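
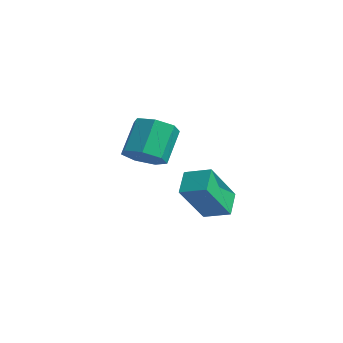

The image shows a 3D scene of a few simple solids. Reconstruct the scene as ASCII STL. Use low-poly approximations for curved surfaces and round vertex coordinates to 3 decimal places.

solid 
facet normal 0.314 -0.531 -0.787
outer loop
vertex -1.012 -1.735 -1.969
vertex -1.551 -1.344 -2.448
vertex -0.776 -1.139 -2.277
endloop
endfacet
facet normal 0.889 -0.125 0.440
outer loop
vertex -1.012 -1.735 -1.969
vertex -0.776 -1.139 -2.277
vertex -1.49 -0.926 -0.773
endloop
endfacet
facet normal 0.889 -0.126 0.440
outer loop
vertex -1.49 -0.926 -0.773
vertex -0.776 -1.139 -2.277
vertex -1.253 -0.33 -1.082
endloop
endfacet
facet normal -0.314 0.532 0.786
outer loop
vertex -1.49 -0.926 -0.773
vertex -1.253 -0.33 -1.082
vertex -2.029 -0.536 -1.252
endloop
endfacet
facet normal 0.314 -0.531 -0.787
outer loop
vertex -0.776 -1.139 -2.277
vertex -1.551 -1.344 -2.448
vertex -1.124 -0.697 -2.714
endloop
endfacet
facet normal 0.814 0.577 -0.065
outer loop
vertex -0.776 -1.139 -2.277
vertex -1.124 -0.697 -2.714
vertex -1.253 -0.33 -1.082
endloop
endfacet
facet normal 0.814 0.577 -0.065
outer loop
vertex -1.253 -0.33 -1.082
vertex -1.124 -0.697 -2.714
vertex -1.601 0.111 -1.519
endloop
endfacet
facet normal -0.314 0.532 0.787
outer loop
vertex -1.253 -0.33 -1.082
vertex -1.601 0.111 -1.519
vertex -2.029 -0.536 -1.252
endloop
endfacet
facet normal 0.315 -0.531 -0.786
outer loop
vertex -1.124 -0.697 -2.714
vertex -1.551 -1.344 -2.448
vertex -1.793 -0.743 -2.951
endloop
endfacet
facet normal 0.126 0.844 -0.521
outer loop
vertex -1.124 -0.697 -2.714
vertex -1.793 -0.743 -2.951
vertex -1.601 0.111 -1.519
endloop
endfacet
facet normal 0.126 0.845 -0.521
outer loop
vertex -1.601 0.111 -1.519
vertex -1.793 -0.743 -2.951
vertex -2.27 0.065 -1.755
endloop
endfacet
facet normal -0.314 0.532 0.786
outer loop
vertex -1.601 0.111 -1.519
vertex -2.27 0.065 -1.755
vertex -2.029 -0.536 -1.252
endloop
endfacet
facet normal 0.314 -0.532 -0.787
outer loop
vertex -1.793 -0.743 -2.951
vertex -1.551 -1.344 -2.448
vertex -2.281 -1.242 -2.808
endloop
endfacet
facet normal -0.658 0.476 -0.584
outer loop
vertex -1.793 -0.743 -2.951
vertex -2.281 -1.242 -2.808
vertex -2.27 0.065 -1.755
endloop
endfacet
facet normal -0.656 0.477 -0.585
outer loop
vertex -2.27 0.065 -1.755
vertex -2.281 -1.242 -2.808
vertex -2.758 -0.433 -1.613
endloop
endfacet
facet normal -0.314 0.532 0.786
outer loop
vertex -2.27 0.065 -1.755
vertex -2.758 -0.433 -1.613
vertex -2.029 -0.536 -1.252
endloop
endfacet
facet normal 0.313 -0.532 -0.786
outer loop
vertex -2.281 -1.242 -2.808
vertex -1.551 -1.344 -2.448
vertex -2.219 -1.817 -2.394
endloop
endfacet
facet normal -0.945 -0.251 -0.207
outer loop
vertex -2.281 -1.242 -2.808
vertex -2.219 -1.817 -2.394
vertex -2.758 -0.433 -1.613
endloop
endfacet
facet normal -0.945 -0.251 -0.208
outer loop
vertex -2.758 -0.433 -1.613
vertex -2.219 -1.817 -2.394
vertex -2.696 -1.009 -1.199
endloop
endfacet
facet normal -0.314 0.531 0.787
outer loop
vertex -2.758 -0.433 -1.613
vertex -2.696 -1.009 -1.199
vertex -2.029 -0.536 -1.252
endloop
endfacet
facet normal 0.313 -0.532 -0.787
outer loop
vertex -2.219 -1.817 -2.394
vertex -1.551 -1.344 -2.448
vertex -1.655 -2.037 -2.021
endloop
endfacet
facet normal -0.522 -0.789 0.325
outer loop
vertex -2.219 -1.817 -2.394
vertex -1.655 -2.037 -2.021
vertex -2.696 -1.009 -1.199
endloop
endfacet
facet normal -0.522 -0.789 0.325
outer loop
vertex -2.696 -1.009 -1.199
vertex -1.655 -2.037 -2.021
vertex -2.132 -1.228 -0.825
endloop
endfacet
facet normal -0.315 0.532 0.786
outer loop
vertex -2.696 -1.009 -1.199
vertex -2.132 -1.228 -0.825
vertex -2.029 -0.536 -1.252
endloop
endfacet
facet normal 0.313 -0.532 -0.787
outer loop
vertex -1.655 -2.037 -2.021
vertex -1.551 -1.344 -2.448
vertex -1.012 -1.735 -1.969
endloop
endfacet
facet normal 0.295 -0.733 0.613
outer loop
vertex -1.655 -2.037 -2.021
vertex -1.012 -1.735 -1.969
vertex -2.132 -1.228 -0.825
endloop
endfacet
facet normal 0.295 -0.733 0.613
outer loop
vertex -2.132 -1.228 -0.825
vertex -1.012 -1.735 -1.969
vertex -1.49 -0.926 -0.773
endloop
endfacet
facet normal -0.314 0.532 0.786
outer loop
vertex -2.132 -1.228 -0.825
vertex -1.49 -0.926 -0.773
vertex -2.029 -0.536 -1.252
endloop
endfacet
facet normal -0.800 -0.538 -0.265
outer loop
vertex 1.35 -1.65 -2.174
vertex 1.056 -0.519 -3.582
vertex 1.928 -2.223 -2.755
endloop
endfacet
facet normal 0.161 -0.618 0.770
outer loop
vertex 2.704 -1.701 -2.498
vertex 1.35 -1.65 -2.174
vertex 1.928 -2.223 -2.755
endloop
endfacet
facet normal -0.800 -0.538 -0.266
outer loop
vertex 1.928 -2.223 -2.755
vertex 1.056 -0.519 -3.582
vertex 1.634 -1.091 -4.163
endloop
endfacet
facet normal 0.578 -0.573 -0.581
outer loop
vertex 1.634 -1.091 -4.163
vertex 2.704 -1.701 -2.498
vertex 1.928 -2.223 -2.755
endloop
endfacet
facet normal -0.578 0.573 0.581
outer loop
vertex 1.35 -1.65 -2.174
vertex 1.832 0.003 -3.325
vertex 1.056 -0.519 -3.582
endloop
endfacet
facet normal 0.161 -0.619 0.769
outer loop
vertex 2.126 -1.129 -1.917
vertex 1.35 -1.65 -2.174
vertex 2.704 -1.701 -2.498
endloop
endfacet
facet normal -0.577 0.573 0.581
outer loop
vertex 2.126 -1.129 -1.917
vertex 1.832 0.003 -3.325
vertex 1.35 -1.65 -2.174
endloop
endfacet
facet normal -0.161 0.618 -0.769
outer loop
vertex 1.056 -0.519 -3.582
vertex 1.832 0.003 -3.325
vertex 1.634 -1.091 -4.163
endloop
endfacet
facet normal 0.577 -0.573 -0.581
outer loop
vertex 2.41 -0.57 -3.906
vertex 2.704 -1.701 -2.498
vertex 1.634 -1.091 -4.163
endloop
endfacet
facet normal -0.160 0.618 -0.769
outer loop
vertex 1.634 -1.091 -4.163
vertex 1.832 0.003 -3.325
vertex 2.41 -0.57 -3.906
endloop
endfacet
facet normal 0.800 0.538 0.266
outer loop
vertex 2.41 -0.57 -3.906
vertex 2.126 -1.129 -1.917
vertex 2.704 -1.701 -2.498
endloop
endfacet
facet normal 0.800 0.538 0.265
outer loop
vertex 1.832 0.003 -3.325
vertex 2.126 -1.129 -1.917
vertex 2.41 -0.57 -3.906
endloop
endfacet

endsolid


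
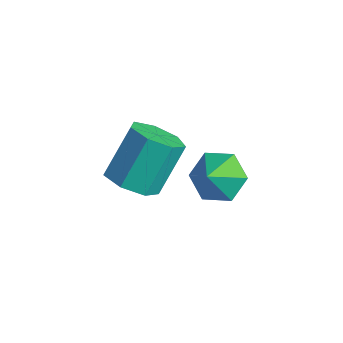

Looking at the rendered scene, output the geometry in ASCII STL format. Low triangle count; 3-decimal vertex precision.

solid 
facet normal 0.091 -0.600 -0.795
outer loop
vertex 4.517 0.205 0.25
vertex 3.744 -0.328 0.563
vertex 3.748 0.463 -0.033
endloop
endfacet
facet normal 0.436 0.742 -0.509
outer loop
vertex 4.517 0.205 0.25
vertex 3.748 0.463 -0.033
vertex 4.33 1.422 1.865
endloop
endfacet
facet normal 0.435 0.743 -0.509
outer loop
vertex 4.33 1.422 1.865
vertex 3.748 0.463 -0.033
vertex 3.56 1.679 1.582
endloop
endfacet
facet normal -0.092 0.599 0.795
outer loop
vertex 4.33 1.422 1.865
vertex 3.56 1.679 1.582
vertex 3.556 0.888 2.177
endloop
endfacet
facet normal 0.091 -0.600 -0.795
outer loop
vertex 3.748 0.463 -0.033
vertex 3.744 -0.328 0.563
vertex 2.975 0.125 0.133
endloop
endfacet
facet normal -0.428 0.697 -0.575
outer loop
vertex 3.748 0.463 -0.033
vertex 2.975 0.125 0.133
vertex 3.56 1.679 1.582
endloop
endfacet
facet normal -0.428 0.697 -0.575
outer loop
vertex 3.56 1.679 1.582
vertex 2.975 0.125 0.133
vertex 2.788 1.341 1.747
endloop
endfacet
facet normal -0.092 0.599 0.796
outer loop
vertex 3.56 1.679 1.582
vertex 2.788 1.341 1.747
vertex 3.556 0.888 2.177
endloop
endfacet
facet normal 0.092 -0.598 -0.796
outer loop
vertex 2.975 0.125 0.133
vertex 3.744 -0.328 0.563
vertex 2.782 -0.555 0.622
endloop
endfacet
facet normal -0.970 0.126 -0.207
outer loop
vertex 2.975 0.125 0.133
vertex 2.782 -0.555 0.622
vertex 2.788 1.341 1.747
endloop
endfacet
facet normal -0.970 0.127 -0.209
outer loop
vertex 2.788 1.341 1.747
vertex 2.782 -0.555 0.622
vertex 2.594 0.662 2.236
endloop
endfacet
facet normal -0.092 0.599 0.795
outer loop
vertex 2.788 1.341 1.747
vertex 2.594 0.662 2.236
vertex 3.556 0.888 2.177
endloop
endfacet
facet normal 0.093 -0.600 -0.795
outer loop
vertex 2.782 -0.555 0.622
vertex 3.744 -0.328 0.563
vertex 3.312 -1.063 1.067
endloop
endfacet
facet normal -0.781 -0.539 0.315
outer loop
vertex 2.782 -0.555 0.622
vertex 3.312 -1.063 1.067
vertex 2.594 0.662 2.236
endloop
endfacet
facet normal -0.781 -0.539 0.316
outer loop
vertex 2.594 0.662 2.236
vertex 3.312 -1.063 1.067
vertex 3.125 0.153 2.681
endloop
endfacet
facet normal -0.092 0.599 0.795
outer loop
vertex 2.594 0.662 2.236
vertex 3.125 0.153 2.681
vertex 3.556 0.888 2.177
endloop
endfacet
facet normal 0.092 -0.599 -0.795
outer loop
vertex 3.312 -1.063 1.067
vertex 3.744 -0.328 0.563
vertex 4.168 -1.018 1.132
endloop
endfacet
facet normal -0.004 -0.799 0.601
outer loop
vertex 3.312 -1.063 1.067
vertex 4.168 -1.018 1.132
vertex 3.125 0.153 2.681
endloop
endfacet
facet normal -0.004 -0.799 0.601
outer loop
vertex 3.125 0.153 2.681
vertex 4.168 -1.018 1.132
vertex 3.981 0.198 2.746
endloop
endfacet
facet normal -0.092 0.599 0.795
outer loop
vertex 3.125 0.153 2.681
vertex 3.981 0.198 2.746
vertex 3.556 0.888 2.177
endloop
endfacet
facet normal 0.092 -0.599 -0.795
outer loop
vertex 4.168 -1.018 1.132
vertex 3.744 -0.328 0.563
vertex 4.704 -0.454 0.769
endloop
endfacet
facet normal 0.776 -0.458 0.435
outer loop
vertex 4.168 -1.018 1.132
vertex 4.704 -0.454 0.769
vertex 3.981 0.198 2.746
endloop
endfacet
facet normal 0.776 -0.457 0.435
outer loop
vertex 3.981 0.198 2.746
vertex 4.704 -0.454 0.769
vertex 4.517 0.763 2.383
endloop
endfacet
facet normal -0.093 0.599 0.795
outer loop
vertex 3.981 0.198 2.746
vertex 4.517 0.763 2.383
vertex 3.556 0.888 2.177
endloop
endfacet
facet normal 0.092 -0.600 -0.795
outer loop
vertex 4.704 -0.454 0.769
vertex 3.744 -0.328 0.563
vertex 4.517 0.205 0.25
endloop
endfacet
facet normal 0.972 0.229 -0.060
outer loop
vertex 4.704 -0.454 0.769
vertex 4.517 0.205 0.25
vertex 4.517 0.763 2.383
endloop
endfacet
facet normal 0.972 0.229 -0.060
outer loop
vertex 4.517 0.763 2.383
vertex 4.517 0.205 0.25
vertex 4.33 1.422 1.865
endloop
endfacet
facet normal -0.093 0.599 0.795
outer loop
vertex 4.517 0.763 2.383
vertex 4.33 1.422 1.865
vertex 3.556 0.888 2.177
endloop
endfacet
facet normal -0.288 0.663 -0.691
outer loop
vertex 4.227 4.102 -1.707
vertex 3.401 3.498 -1.943
vertex 3.317 4.235 -1.2
endloop
endfacet
facet normal 0.498 0.149 0.854
outer loop
vertex 4.227 4.102 -1.707
vertex 3.317 4.235 -1.2
vertex 3.719 2.762 -1.177
endloop
endfacet
facet normal -0.287 0.664 -0.691
outer loop
vertex 3.317 4.235 -1.2
vertex 3.401 3.498 -1.943
vertex 2.491 3.632 -1.436
endloop
endfacet
facet normal -0.240 -0.050 0.969
outer loop
vertex 3.317 4.235 -1.2
vertex 2.491 3.632 -1.436
vertex 3.719 2.762 -1.177
endloop
endfacet
facet normal -0.287 0.664 -0.690
outer loop
vertex 2.491 3.632 -1.436
vertex 3.401 3.498 -1.943
vertex 2.574 2.895 -2.18
endloop
endfacet
facet normal -0.556 -0.621 0.553
outer loop
vertex 2.491 3.632 -1.436
vertex 2.574 2.895 -2.18
vertex 3.719 2.762 -1.177
endloop
endfacet
facet normal -0.286 0.664 -0.691
outer loop
vertex 2.574 2.895 -2.18
vertex 3.401 3.498 -1.943
vertex 3.484 2.761 -2.686
endloop
endfacet
facet normal -0.134 -0.991 0.022
outer loop
vertex 2.574 2.895 -2.18
vertex 3.484 2.761 -2.686
vertex 3.719 2.762 -1.177
endloop
endfacet
facet normal -0.288 0.664 -0.690
outer loop
vertex 3.484 2.761 -2.686
vertex 3.401 3.498 -1.943
vertex 4.31 3.365 -2.45
endloop
endfacet
facet normal 0.605 -0.791 -0.094
outer loop
vertex 3.484 2.761 -2.686
vertex 4.31 3.365 -2.45
vertex 3.719 2.762 -1.177
endloop
endfacet
facet normal -0.288 0.664 -0.690
outer loop
vertex 4.31 3.365 -2.45
vertex 3.401 3.498 -1.943
vertex 4.227 4.102 -1.707
endloop
endfacet
facet normal 0.920 -0.221 0.322
outer loop
vertex 4.31 3.365 -2.45
vertex 4.227 4.102 -1.707
vertex 3.719 2.762 -1.177
endloop
endfacet

endsolid


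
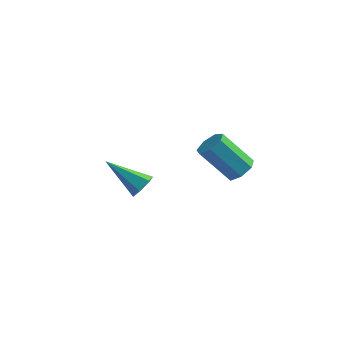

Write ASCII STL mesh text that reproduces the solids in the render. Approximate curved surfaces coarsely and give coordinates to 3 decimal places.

solid 
facet normal 0.829 -0.080 -0.554
outer loop
vertex -1.503 3.894 -3.298
vertex -1.792 3.395 -3.658
vertex -1.862 4.041 -3.856
endloop
endfacet
facet normal -0.043 0.959 0.280
outer loop
vertex -1.503 3.894 -3.298
vertex -1.862 4.041 -3.856
vertex -3.548 3.565 -2.482
endloop
endfacet
facet normal 0.829 -0.080 -0.554
outer loop
vertex -1.862 4.041 -3.856
vertex -1.792 3.395 -3.658
vertex -2.151 3.542 -4.216
endloop
endfacet
facet normal -0.573 0.671 -0.470
outer loop
vertex -1.862 4.041 -3.856
vertex -2.151 3.542 -4.216
vertex -3.548 3.565 -2.482
endloop
endfacet
facet normal 0.828 -0.081 -0.554
outer loop
vertex -2.151 3.542 -4.216
vertex -1.792 3.395 -3.658
vertex -2.081 2.895 -4.017
endloop
endfacet
facet normal -0.752 -0.267 -0.603
outer loop
vertex -2.151 3.542 -4.216
vertex -2.081 2.895 -4.017
vertex -3.548 3.565 -2.482
endloop
endfacet
facet normal 0.828 -0.081 -0.554
outer loop
vertex -2.081 2.895 -4.017
vertex -1.792 3.395 -3.658
vertex -1.722 2.748 -3.459
endloop
endfacet
facet normal -0.401 -0.916 0.017
outer loop
vertex -2.081 2.895 -4.017
vertex -1.722 2.748 -3.459
vertex -3.548 3.565 -2.482
endloop
endfacet
facet normal 0.829 -0.081 -0.554
outer loop
vertex -1.722 2.748 -3.459
vertex -1.792 3.395 -3.658
vertex -1.433 3.248 -3.099
endloop
endfacet
facet normal 0.130 -0.628 0.768
outer loop
vertex -1.722 2.748 -3.459
vertex -1.433 3.248 -3.099
vertex -3.548 3.565 -2.482
endloop
endfacet
facet normal 0.829 -0.081 -0.554
outer loop
vertex -1.433 3.248 -3.099
vertex -1.792 3.395 -3.658
vertex -1.503 3.894 -3.298
endloop
endfacet
facet normal 0.309 0.310 0.899
outer loop
vertex -1.433 3.248 -3.099
vertex -1.503 3.894 -3.298
vertex -3.548 3.565 -2.482
endloop
endfacet
facet normal 0.659 0.064 -0.749
outer loop
vertex 3.45 2.067 0.123
vertex 3.009 1.683 -0.298
vertex 3.038 2.398 -0.211
endloop
endfacet
facet normal 0.362 0.846 0.391
outer loop
vertex 3.45 2.067 0.123
vertex 3.038 2.398 -0.211
vertex 2.151 1.941 1.599
endloop
endfacet
facet normal 0.361 0.847 0.391
outer loop
vertex 2.151 1.941 1.599
vertex 3.038 2.398 -0.211
vertex 1.739 2.271 1.264
endloop
endfacet
facet normal -0.660 -0.064 0.748
outer loop
vertex 2.151 1.941 1.599
vertex 1.739 2.271 1.264
vertex 1.711 1.557 1.178
endloop
endfacet
facet normal 0.660 0.064 -0.748
outer loop
vertex 3.038 2.398 -0.211
vertex 3.009 1.683 -0.298
vertex 2.605 2.19 -0.611
endloop
endfacet
facet normal -0.290 0.941 -0.175
outer loop
vertex 3.038 2.398 -0.211
vertex 2.605 2.19 -0.611
vertex 1.739 2.271 1.264
endloop
endfacet
facet normal -0.291 0.941 -0.175
outer loop
vertex 1.739 2.271 1.264
vertex 2.605 2.19 -0.611
vertex 1.306 2.063 0.865
endloop
endfacet
facet normal -0.659 -0.064 0.749
outer loop
vertex 1.739 2.271 1.264
vertex 1.306 2.063 0.865
vertex 1.711 1.557 1.178
endloop
endfacet
facet normal 0.659 0.063 -0.749
outer loop
vertex 2.605 2.19 -0.611
vertex 3.009 1.683 -0.298
vertex 2.476 1.601 -0.774
endloop
endfacet
facet normal -0.723 0.327 -0.608
outer loop
vertex 2.605 2.19 -0.611
vertex 2.476 1.601 -0.774
vertex 1.306 2.063 0.865
endloop
endfacet
facet normal -0.723 0.328 -0.608
outer loop
vertex 1.306 2.063 0.865
vertex 2.476 1.601 -0.774
vertex 1.177 1.474 0.701
endloop
endfacet
facet normal -0.659 -0.064 0.749
outer loop
vertex 1.306 2.063 0.865
vertex 1.177 1.474 0.701
vertex 1.711 1.557 1.178
endloop
endfacet
facet normal 0.659 0.064 -0.749
outer loop
vertex 2.476 1.601 -0.774
vertex 3.009 1.683 -0.298
vertex 2.749 1.074 -0.579
endloop
endfacet
facet normal -0.612 -0.533 -0.585
outer loop
vertex 2.476 1.601 -0.774
vertex 2.749 1.074 -0.579
vertex 1.177 1.474 0.701
endloop
endfacet
facet normal -0.612 -0.533 -0.585
outer loop
vertex 1.177 1.474 0.701
vertex 2.749 1.074 -0.579
vertex 1.45 0.947 0.896
endloop
endfacet
facet normal -0.659 -0.064 0.749
outer loop
vertex 1.177 1.474 0.701
vertex 1.45 0.947 0.896
vertex 1.711 1.557 1.178
endloop
endfacet
facet normal 0.659 0.064 -0.749
outer loop
vertex 2.749 1.074 -0.579
vertex 3.009 1.683 -0.298
vertex 3.218 1.006 -0.172
endloop
endfacet
facet normal -0.040 -0.992 -0.120
outer loop
vertex 2.749 1.074 -0.579
vertex 3.218 1.006 -0.172
vertex 1.45 0.947 0.896
endloop
endfacet
facet normal -0.040 -0.992 -0.120
outer loop
vertex 1.45 0.947 0.896
vertex 3.218 1.006 -0.172
vertex 1.919 0.879 1.303
endloop
endfacet
facet normal -0.659 -0.064 0.749
outer loop
vertex 1.45 0.947 0.896
vertex 1.919 0.879 1.303
vertex 1.711 1.557 1.178
endloop
endfacet
facet normal 0.659 0.064 -0.749
outer loop
vertex 3.218 1.006 -0.172
vertex 3.009 1.683 -0.298
vertex 3.53 1.448 0.14
endloop
endfacet
facet normal 0.562 -0.704 0.435
outer loop
vertex 3.218 1.006 -0.172
vertex 3.53 1.448 0.14
vertex 1.919 0.879 1.303
endloop
endfacet
facet normal 0.562 -0.704 0.434
outer loop
vertex 1.919 0.879 1.303
vertex 3.53 1.448 0.14
vertex 2.231 1.321 1.616
endloop
endfacet
facet normal -0.660 -0.064 0.749
outer loop
vertex 1.919 0.879 1.303
vertex 2.231 1.321 1.616
vertex 1.711 1.557 1.178
endloop
endfacet
facet normal 0.659 0.065 -0.749
outer loop
vertex 3.53 1.448 0.14
vertex 3.009 1.683 -0.298
vertex 3.45 2.067 0.123
endloop
endfacet
facet normal 0.741 0.114 0.662
outer loop
vertex 3.53 1.448 0.14
vertex 3.45 2.067 0.123
vertex 2.231 1.321 1.616
endloop
endfacet
facet normal 0.741 0.114 0.662
outer loop
vertex 2.231 1.321 1.616
vertex 3.45 2.067 0.123
vertex 2.151 1.941 1.599
endloop
endfacet
facet normal -0.660 -0.065 0.749
outer loop
vertex 2.231 1.321 1.616
vertex 2.151 1.941 1.599
vertex 1.711 1.557 1.178
endloop
endfacet

endsolid


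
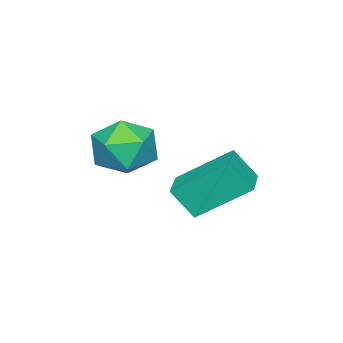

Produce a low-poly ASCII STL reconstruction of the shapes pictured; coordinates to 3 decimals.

solid 
facet normal -0.909 -0.413 -0.050
outer loop
vertex -4.157 -0.569 -1.145
vertex -4.414 0.119 -2.157
vertex -3.391 -2.107 -2.387
endloop
endfacet
facet normal 0.205 -0.551 0.809
outer loop
vertex -2.226 -1.579 -2.323
vertex -4.157 -0.569 -1.145
vertex -3.391 -2.107 -2.387
endloop
endfacet
facet normal -0.909 -0.413 -0.051
outer loop
vertex -3.391 -2.107 -2.387
vertex -4.414 0.119 -2.157
vertex -3.647 -1.419 -3.399
endloop
endfacet
facet normal 0.361 -0.726 -0.585
outer loop
vertex -3.647 -1.419 -3.399
vertex -2.226 -1.579 -2.323
vertex -3.391 -2.107 -2.387
endloop
endfacet
facet normal -0.361 0.726 0.585
outer loop
vertex -4.157 -0.569 -1.145
vertex -3.249 0.647 -2.093
vertex -4.414 0.119 -2.157
endloop
endfacet
facet normal 0.205 -0.551 0.809
outer loop
vertex -2.993 -0.041 -1.081
vertex -4.157 -0.569 -1.145
vertex -2.226 -1.579 -2.323
endloop
endfacet
facet normal -0.361 0.726 0.585
outer loop
vertex -2.993 -0.041 -1.081
vertex -3.249 0.647 -2.093
vertex -4.157 -0.569 -1.145
endloop
endfacet
facet normal -0.205 0.551 -0.809
outer loop
vertex -4.414 0.119 -2.157
vertex -3.249 0.647 -2.093
vertex -3.647 -1.419 -3.399
endloop
endfacet
facet normal 0.361 -0.726 -0.585
outer loop
vertex -2.483 -0.891 -3.335
vertex -2.226 -1.579 -2.323
vertex -3.647 -1.419 -3.399
endloop
endfacet
facet normal -0.205 0.551 -0.809
outer loop
vertex -3.647 -1.419 -3.399
vertex -3.249 0.647 -2.093
vertex -2.483 -0.891 -3.335
endloop
endfacet
facet normal 0.909 0.413 0.050
outer loop
vertex -2.483 -0.891 -3.335
vertex -2.993 -0.041 -1.081
vertex -2.226 -1.579 -2.323
endloop
endfacet
facet normal 0.910 0.412 0.050
outer loop
vertex -3.249 0.647 -2.093
vertex -2.993 -0.041 -1.081
vertex -2.483 -0.891 -3.335
endloop
endfacet
facet normal -0.171 0.509 0.844
outer loop
vertex -2.174 -2.432 -0.477
vertex -3.26 -2.798 -0.476
vertex -2.45 -3.409 0.056
endloop
endfacet
facet normal 0.510 0.296 0.808
outer loop
vertex -2.174 -2.432 -0.477
vertex -2.45 -3.409 0.056
vertex -1.492 -3.349 -0.571
endloop
endfacet
facet normal 0.794 0.569 0.213
outer loop
vertex -2.174 -2.432 -0.477
vertex -1.492 -3.349 -0.571
vertex -1.71 -2.7 -1.49
endloop
endfacet
facet normal 0.289 0.950 -0.119
outer loop
vertex -2.174 -2.432 -0.477
vertex -1.71 -2.7 -1.49
vertex -2.803 -2.36 -1.432
endloop
endfacet
facet normal -0.307 0.912 0.271
outer loop
vertex -2.174 -2.432 -0.477
vertex -2.803 -2.36 -1.432
vertex -3.26 -2.798 -0.476
endloop
endfacet
facet normal 0.516 -0.415 0.749
outer loop
vertex -1.492 -3.349 -0.571
vertex -2.45 -3.409 0.056
vertex -2.157 -4.28 -0.628
endloop
endfacet
facet normal -0.585 -0.072 0.808
outer loop
vertex -2.45 -3.409 0.056
vertex -3.26 -2.798 -0.476
vertex -3.25 -3.94 -0.57
endloop
endfacet
facet normal -0.805 0.582 -0.118
outer loop
vertex -3.26 -2.798 -0.476
vertex -2.803 -2.36 -1.432
vertex -3.468 -3.291 -1.489
endloop
endfacet
facet normal 0.160 0.642 -0.749
outer loop
vertex -2.803 -2.36 -1.432
vertex -1.71 -2.7 -1.49
vertex -2.51 -3.231 -2.116
endloop
endfacet
facet normal 0.977 0.026 -0.213
outer loop
vertex -1.71 -2.7 -1.49
vertex -1.492 -3.349 -0.571
vertex -1.7 -3.842 -1.584
endloop
endfacet
facet normal -0.289 -0.950 0.119
outer loop
vertex -2.786 -4.208 -1.583
vertex -2.157 -4.28 -0.628
vertex -3.25 -3.94 -0.57
endloop
endfacet
facet normal -0.794 -0.569 -0.213
outer loop
vertex -2.786 -4.208 -1.583
vertex -3.25 -3.94 -0.57
vertex -3.468 -3.291 -1.489
endloop
endfacet
facet normal -0.510 -0.296 -0.808
outer loop
vertex -2.786 -4.208 -1.583
vertex -3.468 -3.291 -1.489
vertex -2.51 -3.231 -2.116
endloop
endfacet
facet normal 0.171 -0.509 -0.844
outer loop
vertex -2.786 -4.208 -1.583
vertex -2.51 -3.231 -2.116
vertex -1.7 -3.842 -1.584
endloop
endfacet
facet normal 0.307 -0.912 -0.271
outer loop
vertex -2.786 -4.208 -1.583
vertex -1.7 -3.842 -1.584
vertex -2.157 -4.28 -0.628
endloop
endfacet
facet normal -0.160 -0.642 0.749
outer loop
vertex -3.25 -3.94 -0.57
vertex -2.157 -4.28 -0.628
vertex -2.45 -3.409 0.056
endloop
endfacet
facet normal -0.977 -0.026 0.213
outer loop
vertex -3.468 -3.291 -1.489
vertex -3.25 -3.94 -0.57
vertex -3.26 -2.798 -0.476
endloop
endfacet
facet normal -0.516 0.415 -0.749
outer loop
vertex -2.51 -3.231 -2.116
vertex -3.468 -3.291 -1.489
vertex -2.803 -2.36 -1.432
endloop
endfacet
facet normal 0.585 0.072 -0.808
outer loop
vertex -1.7 -3.842 -1.584
vertex -2.51 -3.231 -2.116
vertex -1.71 -2.7 -1.49
endloop
endfacet
facet normal 0.805 -0.582 0.118
outer loop
vertex -2.157 -4.28 -0.628
vertex -1.7 -3.842 -1.584
vertex -1.492 -3.349 -0.571
endloop
endfacet

endsolid


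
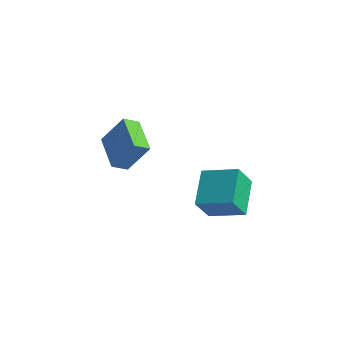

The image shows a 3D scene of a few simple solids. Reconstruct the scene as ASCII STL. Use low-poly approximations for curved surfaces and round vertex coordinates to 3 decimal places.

solid 
facet normal -0.437 0.685 0.583
outer loop
vertex 0.853 0.951 0.304
vertex 2.443 1.593 0.743
vertex 0.79 1.918 -0.88
endloop
endfacet
facet normal -0.899 -0.362 -0.248
outer loop
vertex 1.677 0.527 -2.063
vertex 0.853 0.951 0.304
vertex 0.79 1.918 -0.88
endloop
endfacet
facet normal -0.437 0.685 0.582
outer loop
vertex 0.79 1.918 -0.88
vertex 2.443 1.593 0.743
vertex 2.38 2.559 -0.441
endloop
endfacet
facet normal -0.041 0.632 -0.774
outer loop
vertex 2.38 2.559 -0.441
vertex 1.677 0.527 -2.063
vertex 0.79 1.918 -0.88
endloop
endfacet
facet normal 0.041 -0.632 0.774
outer loop
vertex 0.853 0.951 0.304
vertex 3.33 0.202 -0.44
vertex 2.443 1.593 0.743
endloop
endfacet
facet normal -0.898 -0.362 -0.248
outer loop
vertex 1.74 -0.439 -0.879
vertex 0.853 0.951 0.304
vertex 1.677 0.527 -2.063
endloop
endfacet
facet normal 0.041 -0.632 0.774
outer loop
vertex 1.74 -0.439 -0.879
vertex 3.33 0.202 -0.44
vertex 0.853 0.951 0.304
endloop
endfacet
facet normal 0.899 0.362 0.248
outer loop
vertex 2.443 1.593 0.743
vertex 3.33 0.202 -0.44
vertex 2.38 2.559 -0.441
endloop
endfacet
facet normal -0.042 0.632 -0.774
outer loop
vertex 3.267 1.169 -1.624
vertex 1.677 0.527 -2.063
vertex 2.38 2.559 -0.441
endloop
endfacet
facet normal 0.898 0.362 0.248
outer loop
vertex 2.38 2.559 -0.441
vertex 3.33 0.202 -0.44
vertex 3.267 1.169 -1.624
endloop
endfacet
facet normal 0.437 -0.685 -0.582
outer loop
vertex 3.267 1.169 -1.624
vertex 1.74 -0.439 -0.879
vertex 1.677 0.527 -2.063
endloop
endfacet
facet normal 0.437 -0.685 -0.583
outer loop
vertex 3.33 0.202 -0.44
vertex 1.74 -0.439 -0.879
vertex 3.267 1.169 -1.624
endloop
endfacet
facet normal -0.533 -0.233 -0.814
outer loop
vertex -2.458 -1.302 0.247
vertex -4.065 -0.334 1.022
vertex -2.195 -0.556 -0.139
endloop
endfacet
facet normal 0.792 -0.477 -0.382
outer loop
vertex -1.215 -0.126 1.358
vertex -2.458 -1.302 0.247
vertex -2.195 -0.556 -0.139
endloop
endfacet
facet normal -0.533 -0.233 -0.814
outer loop
vertex -2.195 -0.556 -0.139
vertex -4.065 -0.334 1.022
vertex -3.802 0.412 0.636
endloop
endfacet
facet normal 0.299 0.847 -0.439
outer loop
vertex -3.802 0.412 0.636
vertex -1.215 -0.126 1.358
vertex -2.195 -0.556 -0.139
endloop
endfacet
facet normal -0.299 -0.847 0.439
outer loop
vertex -2.458 -1.302 0.247
vertex -3.085 0.096 2.519
vertex -4.065 -0.334 1.022
endloop
endfacet
facet normal 0.792 -0.477 -0.382
outer loop
vertex -1.478 -0.872 1.744
vertex -2.458 -1.302 0.247
vertex -1.215 -0.126 1.358
endloop
endfacet
facet normal -0.299 -0.847 0.439
outer loop
vertex -1.478 -0.872 1.744
vertex -3.085 0.096 2.519
vertex -2.458 -1.302 0.247
endloop
endfacet
facet normal -0.792 0.477 0.382
outer loop
vertex -4.065 -0.334 1.022
vertex -3.085 0.096 2.519
vertex -3.802 0.412 0.636
endloop
endfacet
facet normal 0.299 0.847 -0.439
outer loop
vertex -2.822 0.842 2.133
vertex -1.215 -0.126 1.358
vertex -3.802 0.412 0.636
endloop
endfacet
facet normal -0.792 0.477 0.382
outer loop
vertex -3.802 0.412 0.636
vertex -3.085 0.096 2.519
vertex -2.822 0.842 2.133
endloop
endfacet
facet normal 0.533 0.233 0.814
outer loop
vertex -2.822 0.842 2.133
vertex -1.478 -0.872 1.744
vertex -1.215 -0.126 1.358
endloop
endfacet
facet normal 0.533 0.233 0.814
outer loop
vertex -3.085 0.096 2.519
vertex -1.478 -0.872 1.744
vertex -2.822 0.842 2.133
endloop
endfacet

endsolid


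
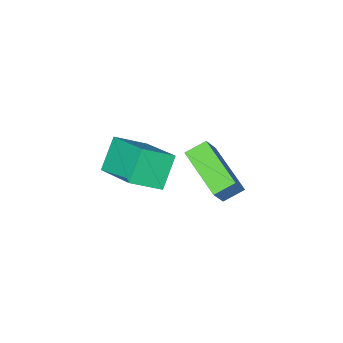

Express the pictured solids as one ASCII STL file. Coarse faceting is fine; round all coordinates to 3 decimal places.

solid 
facet normal -0.772 0.378 -0.511
outer loop
vertex 2.68 -3.789 1.069
vertex 3.008 -2.015 1.885
vertex 3.508 -3.474 0.051
endloop
endfacet
facet normal -0.166 -0.896 -0.412
outer loop
vertex 4.512 -3.965 0.715
vertex 2.68 -3.789 1.069
vertex 3.508 -3.474 0.051
endloop
endfacet
facet normal -0.772 0.378 -0.511
outer loop
vertex 3.508 -3.474 0.051
vertex 3.008 -2.015 1.885
vertex 3.836 -1.7 0.867
endloop
endfacet
facet normal 0.613 0.234 -0.755
outer loop
vertex 3.836 -1.7 0.867
vertex 4.512 -3.965 0.715
vertex 3.508 -3.474 0.051
endloop
endfacet
facet normal -0.613 -0.234 0.755
outer loop
vertex 2.68 -3.789 1.069
vertex 4.012 -2.506 2.549
vertex 3.008 -2.015 1.885
endloop
endfacet
facet normal -0.166 -0.896 -0.412
outer loop
vertex 3.684 -4.28 1.733
vertex 2.68 -3.789 1.069
vertex 4.512 -3.965 0.715
endloop
endfacet
facet normal -0.613 -0.234 0.755
outer loop
vertex 3.684 -4.28 1.733
vertex 4.012 -2.506 2.549
vertex 2.68 -3.789 1.069
endloop
endfacet
facet normal 0.166 0.896 0.412
outer loop
vertex 3.008 -2.015 1.885
vertex 4.012 -2.506 2.549
vertex 3.836 -1.7 0.867
endloop
endfacet
facet normal 0.613 0.234 -0.755
outer loop
vertex 4.84 -2.191 1.531
vertex 4.512 -3.965 0.715
vertex 3.836 -1.7 0.867
endloop
endfacet
facet normal 0.166 0.896 0.412
outer loop
vertex 3.836 -1.7 0.867
vertex 4.012 -2.506 2.549
vertex 4.84 -2.191 1.531
endloop
endfacet
facet normal 0.772 -0.378 0.511
outer loop
vertex 4.84 -2.191 1.531
vertex 3.684 -4.28 1.733
vertex 4.512 -3.965 0.715
endloop
endfacet
facet normal 0.772 -0.378 0.511
outer loop
vertex 4.012 -2.506 2.549
vertex 3.684 -4.28 1.733
vertex 4.84 -2.191 1.531
endloop
endfacet
facet normal -0.551 -0.186 -0.814
outer loop
vertex -0.003 -4.392 -1.951
vertex -0.725 -4.082 -1.533
vertex 0.405 -2.481 -2.663
endloop
endfacet
facet normal 0.812 -0.348 -0.469
outer loop
vertex 1.065 -2.258 -1.687
vertex -0.003 -4.392 -1.951
vertex 0.405 -2.481 -2.663
endloop
endfacet
facet normal -0.550 -0.186 -0.814
outer loop
vertex 0.405 -2.481 -2.663
vertex -0.725 -4.082 -1.533
vertex -0.317 -2.171 -2.246
endloop
endfacet
facet normal 0.196 0.919 -0.343
outer loop
vertex -0.317 -2.171 -2.246
vertex 1.065 -2.258 -1.687
vertex 0.405 -2.481 -2.663
endloop
endfacet
facet normal -0.196 -0.919 0.343
outer loop
vertex -0.003 -4.392 -1.951
vertex -0.065 -3.859 -0.557
vertex -0.725 -4.082 -1.533
endloop
endfacet
facet normal 0.812 -0.348 -0.469
outer loop
vertex 0.657 -4.169 -0.974
vertex -0.003 -4.392 -1.951
vertex 1.065 -2.258 -1.687
endloop
endfacet
facet normal -0.197 -0.919 0.343
outer loop
vertex 0.657 -4.169 -0.974
vertex -0.065 -3.859 -0.557
vertex -0.003 -4.392 -1.951
endloop
endfacet
facet normal -0.812 0.348 0.469
outer loop
vertex -0.725 -4.082 -1.533
vertex -0.065 -3.859 -0.557
vertex -0.317 -2.171 -2.246
endloop
endfacet
facet normal 0.196 0.919 -0.342
outer loop
vertex 0.343 -1.948 -1.269
vertex 1.065 -2.258 -1.687
vertex -0.317 -2.171 -2.246
endloop
endfacet
facet normal -0.812 0.348 0.469
outer loop
vertex -0.317 -2.171 -2.246
vertex -0.065 -3.859 -0.557
vertex 0.343 -1.948 -1.269
endloop
endfacet
facet normal 0.551 0.186 0.814
outer loop
vertex 0.343 -1.948 -1.269
vertex 0.657 -4.169 -0.974
vertex 1.065 -2.258 -1.687
endloop
endfacet
facet normal 0.550 0.186 0.814
outer loop
vertex -0.065 -3.859 -0.557
vertex 0.657 -4.169 -0.974
vertex 0.343 -1.948 -1.269
endloop
endfacet

endsolid


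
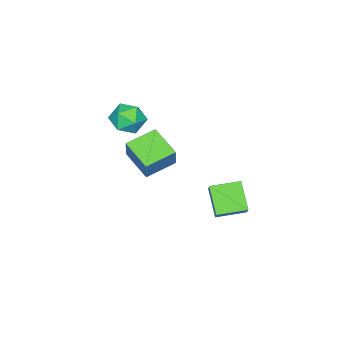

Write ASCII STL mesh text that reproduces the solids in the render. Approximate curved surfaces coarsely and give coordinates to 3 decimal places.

solid 
facet normal -0.887 0.400 0.229
outer loop
vertex -2.5 -1.795 1.333
vertex -1.855 0.047 0.612
vertex -3.053 -2.178 -0.141
endloop
endfacet
facet normal -0.310 -0.885 0.346
outer loop
vertex -1.305 -2.967 -0.592
vertex -2.5 -1.795 1.333
vertex -3.053 -2.178 -0.141
endloop
endfacet
facet normal -0.887 0.400 0.229
outer loop
vertex -3.053 -2.178 -0.141
vertex -1.855 0.047 0.612
vertex -2.408 -0.336 -0.862
endloop
endfacet
facet normal -0.341 -0.236 -0.910
outer loop
vertex -2.408 -0.336 -0.862
vertex -1.305 -2.967 -0.592
vertex -3.053 -2.178 -0.141
endloop
endfacet
facet normal 0.341 0.236 0.910
outer loop
vertex -2.5 -1.795 1.333
vertex -0.107 -0.742 0.161
vertex -1.855 0.047 0.612
endloop
endfacet
facet normal -0.310 -0.885 0.346
outer loop
vertex -0.752 -2.584 0.882
vertex -2.5 -1.795 1.333
vertex -1.305 -2.967 -0.592
endloop
endfacet
facet normal 0.341 0.236 0.910
outer loop
vertex -0.752 -2.584 0.882
vertex -0.107 -0.742 0.161
vertex -2.5 -1.795 1.333
endloop
endfacet
facet normal 0.310 0.885 -0.346
outer loop
vertex -1.855 0.047 0.612
vertex -0.107 -0.742 0.161
vertex -2.408 -0.336 -0.862
endloop
endfacet
facet normal -0.341 -0.236 -0.910
outer loop
vertex -0.66 -1.125 -1.313
vertex -1.305 -2.967 -0.592
vertex -2.408 -0.336 -0.862
endloop
endfacet
facet normal 0.310 0.885 -0.346
outer loop
vertex -2.408 -0.336 -0.862
vertex -0.107 -0.742 0.161
vertex -0.66 -1.125 -1.313
endloop
endfacet
facet normal 0.887 -0.400 -0.229
outer loop
vertex -0.66 -1.125 -1.313
vertex -0.752 -2.584 0.882
vertex -1.305 -2.967 -0.592
endloop
endfacet
facet normal 0.887 -0.400 -0.229
outer loop
vertex -0.107 -0.742 0.161
vertex -0.752 -2.584 0.882
vertex -0.66 -1.125 -1.313
endloop
endfacet
facet normal -0.898 0.378 -0.225
outer loop
vertex -3.572 -3.84 0.229
vertex -3.937 -4.044 1.341
vertex -3.43 -3.006 1.063
endloop
endfacet
facet normal -0.386 0.684 -0.619
outer loop
vertex -3.572 -3.84 0.229
vertex -3.43 -3.006 1.063
vertex -2.56 -3.22 0.283
endloop
endfacet
facet normal -0.052 0.171 -0.984
outer loop
vertex -3.572 -3.84 0.229
vertex -2.56 -3.22 0.283
vertex -2.53 -4.39 0.078
endloop
endfacet
facet normal -0.357 -0.453 -0.817
outer loop
vertex -3.572 -3.84 0.229
vertex -2.53 -4.39 0.078
vertex -3.38 -4.899 0.732
endloop
endfacet
facet normal -0.879 -0.325 -0.348
outer loop
vertex -3.572 -3.84 0.229
vertex -3.38 -4.899 0.732
vertex -3.937 -4.044 1.341
endloop
endfacet
facet normal 0.086 0.981 -0.173
outer loop
vertex -2.56 -3.22 0.283
vertex -3.43 -3.006 1.063
vertex -2.3 -3.041 1.428
endloop
endfacet
facet normal -0.741 0.486 0.463
outer loop
vertex -3.43 -3.006 1.063
vertex -3.937 -4.044 1.341
vertex -3.15 -3.55 2.082
endloop
endfacet
facet normal -0.712 -0.651 0.263
outer loop
vertex -3.937 -4.044 1.341
vertex -3.38 -4.899 0.732
vertex -3.12 -4.72 1.877
endloop
endfacet
facet normal 0.133 -0.859 -0.495
outer loop
vertex -3.38 -4.899 0.732
vertex -2.53 -4.39 0.078
vertex -2.25 -4.934 1.097
endloop
endfacet
facet normal 0.626 0.150 -0.765
outer loop
vertex -2.53 -4.39 0.078
vertex -2.56 -3.22 0.283
vertex -1.743 -3.896 0.819
endloop
endfacet
facet normal 0.357 0.453 0.817
outer loop
vertex -2.108 -4.1 1.931
vertex -2.3 -3.041 1.428
vertex -3.15 -3.55 2.082
endloop
endfacet
facet normal 0.052 -0.171 0.984
outer loop
vertex -2.108 -4.1 1.931
vertex -3.15 -3.55 2.082
vertex -3.12 -4.72 1.877
endloop
endfacet
facet normal 0.386 -0.684 0.619
outer loop
vertex -2.108 -4.1 1.931
vertex -3.12 -4.72 1.877
vertex -2.25 -4.934 1.097
endloop
endfacet
facet normal 0.898 -0.378 0.225
outer loop
vertex -2.108 -4.1 1.931
vertex -2.25 -4.934 1.097
vertex -1.743 -3.896 0.819
endloop
endfacet
facet normal 0.879 0.325 0.348
outer loop
vertex -2.108 -4.1 1.931
vertex -1.743 -3.896 0.819
vertex -2.3 -3.041 1.428
endloop
endfacet
facet normal -0.133 0.859 0.495
outer loop
vertex -3.15 -3.55 2.082
vertex -2.3 -3.041 1.428
vertex -3.43 -3.006 1.063
endloop
endfacet
facet normal -0.626 -0.150 0.765
outer loop
vertex -3.12 -4.72 1.877
vertex -3.15 -3.55 2.082
vertex -3.937 -4.044 1.341
endloop
endfacet
facet normal -0.086 -0.981 0.173
outer loop
vertex -2.25 -4.934 1.097
vertex -3.12 -4.72 1.877
vertex -3.38 -4.899 0.732
endloop
endfacet
facet normal 0.741 -0.486 -0.463
outer loop
vertex -1.743 -3.896 0.819
vertex -2.25 -4.934 1.097
vertex -2.53 -4.39 0.078
endloop
endfacet
facet normal 0.712 0.651 -0.263
outer loop
vertex -2.3 -3.041 1.428
vertex -1.743 -3.896 0.819
vertex -2.56 -3.22 0.283
endloop
endfacet
facet normal -0.557 -0.406 -0.724
outer loop
vertex -3.206 1.351 -2.917
vertex -4.442 2.655 -2.697
vertex -2.28 2.454 -4.247
endloop
endfacet
facet normal 0.683 -0.720 -0.121
outer loop
vertex -1.278 3.185 -2.943
vertex -3.206 1.351 -2.917
vertex -2.28 2.454 -4.247
endloop
endfacet
facet normal -0.557 -0.407 -0.724
outer loop
vertex -2.28 2.454 -4.247
vertex -4.442 2.655 -2.697
vertex -3.517 3.757 -4.027
endloop
endfacet
facet normal 0.472 0.563 -0.678
outer loop
vertex -3.517 3.757 -4.027
vertex -1.278 3.185 -2.943
vertex -2.28 2.454 -4.247
endloop
endfacet
facet normal -0.473 -0.562 0.678
outer loop
vertex -3.206 1.351 -2.917
vertex -3.44 3.386 -1.393
vertex -4.442 2.655 -2.697
endloop
endfacet
facet normal 0.683 -0.720 -0.121
outer loop
vertex -2.203 2.083 -1.613
vertex -3.206 1.351 -2.917
vertex -1.278 3.185 -2.943
endloop
endfacet
facet normal -0.472 -0.563 0.679
outer loop
vertex -2.203 2.083 -1.613
vertex -3.44 3.386 -1.393
vertex -3.206 1.351 -2.917
endloop
endfacet
facet normal -0.683 0.720 0.121
outer loop
vertex -4.442 2.655 -2.697
vertex -3.44 3.386 -1.393
vertex -3.517 3.757 -4.027
endloop
endfacet
facet normal 0.472 0.562 -0.679
outer loop
vertex -2.514 4.489 -2.723
vertex -1.278 3.185 -2.943
vertex -3.517 3.757 -4.027
endloop
endfacet
facet normal -0.683 0.720 0.121
outer loop
vertex -3.517 3.757 -4.027
vertex -3.44 3.386 -1.393
vertex -2.514 4.489 -2.723
endloop
endfacet
facet normal 0.557 0.406 0.724
outer loop
vertex -2.514 4.489 -2.723
vertex -2.203 2.083 -1.613
vertex -1.278 3.185 -2.943
endloop
endfacet
facet normal 0.557 0.406 0.725
outer loop
vertex -3.44 3.386 -1.393
vertex -2.203 2.083 -1.613
vertex -2.514 4.489 -2.723
endloop
endfacet

endsolid


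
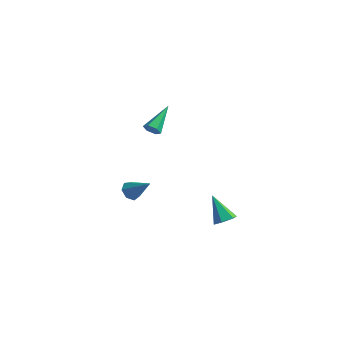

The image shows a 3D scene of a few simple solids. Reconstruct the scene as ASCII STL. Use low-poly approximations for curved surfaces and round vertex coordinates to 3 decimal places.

solid 
facet normal 0.593 -0.201 -0.779
outer loop
vertex 1.248 0.285 -4.255
vertex 0.868 -0.259 -4.404
vertex 0.717 0.346 -4.675
endloop
endfacet
facet normal -0.002 0.989 0.146
outer loop
vertex 1.248 0.285 -4.255
vertex 0.717 0.346 -4.675
vertex -0.188 0.099 -3.016
endloop
endfacet
facet normal 0.593 -0.201 -0.780
outer loop
vertex 0.717 0.346 -4.675
vertex 0.868 -0.259 -4.404
vertex 0.337 -0.197 -4.824
endloop
endfacet
facet normal -0.736 0.601 -0.312
outer loop
vertex 0.717 0.346 -4.675
vertex 0.337 -0.197 -4.824
vertex -0.188 0.099 -3.016
endloop
endfacet
facet normal 0.593 -0.201 -0.780
outer loop
vertex 0.337 -0.197 -4.824
vertex 0.868 -0.259 -4.404
vertex 0.488 -0.803 -4.553
endloop
endfacet
facet normal -0.921 -0.325 -0.214
outer loop
vertex 0.337 -0.197 -4.824
vertex 0.488 -0.803 -4.553
vertex -0.188 0.099 -3.016
endloop
endfacet
facet normal 0.593 -0.201 -0.779
outer loop
vertex 0.488 -0.803 -4.553
vertex 0.868 -0.259 -4.404
vertex 1.019 -0.864 -4.133
endloop
endfacet
facet normal -0.371 -0.863 0.343
outer loop
vertex 0.488 -0.803 -4.553
vertex 1.019 -0.864 -4.133
vertex -0.188 0.099 -3.016
endloop
endfacet
facet normal 0.593 -0.201 -0.779
outer loop
vertex 1.019 -0.864 -4.133
vertex 0.868 -0.259 -4.404
vertex 1.399 -0.32 -3.984
endloop
endfacet
facet normal 0.364 -0.474 0.802
outer loop
vertex 1.019 -0.864 -4.133
vertex 1.399 -0.32 -3.984
vertex -0.188 0.099 -3.016
endloop
endfacet
facet normal 0.593 -0.201 -0.779
outer loop
vertex 1.399 -0.32 -3.984
vertex 0.868 -0.259 -4.404
vertex 1.248 0.285 -4.255
endloop
endfacet
facet normal 0.548 0.452 0.703
outer loop
vertex 1.399 -0.32 -3.984
vertex 1.248 0.285 -4.255
vertex -0.188 0.099 -3.016
endloop
endfacet
facet normal -0.760 -0.028 -0.649
outer loop
vertex -3.677 -2.184 -3.397
vertex -4.069 -1.922 -2.949
vertex -3.702 -1.62 -3.392
endloop
endfacet
facet normal 0.869 0.043 -0.492
outer loop
vertex -3.677 -2.184 -3.397
vertex -3.702 -1.62 -3.392
vertex -2.851 -1.878 -1.911
endloop
endfacet
facet normal -0.761 -0.027 -0.649
outer loop
vertex -3.702 -1.62 -3.392
vertex -4.069 -1.922 -2.949
vertex -4.003 -1.284 -3.053
endloop
endfacet
facet normal 0.608 0.764 -0.217
outer loop
vertex -3.702 -1.62 -3.392
vertex -4.003 -1.284 -3.053
vertex -2.851 -1.878 -1.911
endloop
endfacet
facet normal -0.761 -0.027 -0.648
outer loop
vertex -4.003 -1.284 -3.053
vertex -4.069 -1.922 -2.949
vertex -4.353 -1.428 -2.636
endloop
endfacet
facet normal 0.087 0.917 0.389
outer loop
vertex -4.003 -1.284 -3.053
vertex -4.353 -1.428 -2.636
vertex -2.851 -1.878 -1.911
endloop
endfacet
facet normal -0.761 -0.027 -0.648
outer loop
vertex -4.353 -1.428 -2.636
vertex -4.069 -1.922 -2.949
vertex -4.49 -1.945 -2.454
endloop
endfacet
facet normal -0.304 0.387 0.870
outer loop
vertex -4.353 -1.428 -2.636
vertex -4.49 -1.945 -2.454
vertex -2.851 -1.878 -1.911
endloop
endfacet
facet normal -0.761 -0.029 -0.648
outer loop
vertex -4.49 -1.945 -2.454
vertex -4.069 -1.922 -2.949
vertex -4.309 -2.444 -2.644
endloop
endfacet
facet normal -0.269 -0.426 0.864
outer loop
vertex -4.49 -1.945 -2.454
vertex -4.309 -2.444 -2.644
vertex -2.851 -1.878 -1.911
endloop
endfacet
facet normal -0.762 -0.028 -0.647
outer loop
vertex -4.309 -2.444 -2.644
vertex -4.069 -1.922 -2.949
vertex -3.948 -2.55 -3.064
endloop
endfacet
facet normal 0.167 -0.913 0.373
outer loop
vertex -4.309 -2.444 -2.644
vertex -3.948 -2.55 -3.064
vertex -2.851 -1.878 -1.911
endloop
endfacet
facet normal -0.760 -0.028 -0.649
outer loop
vertex -3.948 -2.55 -3.064
vertex -4.069 -1.922 -2.949
vertex -3.677 -2.184 -3.397
endloop
endfacet
facet normal 0.672 -0.705 -0.228
outer loop
vertex -3.948 -2.55 -3.064
vertex -3.677 -2.184 -3.397
vertex -2.851 -1.878 -1.911
endloop
endfacet
facet normal 0.032 -0.868 -0.495
outer loop
vertex -1.674 -2.953 3.36
vertex -2.089 -2.81 3.082
vertex -1.611 -2.696 2.913
endloop
endfacet
facet normal 0.958 0.170 0.233
outer loop
vertex -1.674 -2.953 3.36
vertex -1.611 -2.696 2.913
vertex -2.151 -1.17 4.018
endloop
endfacet
facet normal 0.032 -0.868 -0.495
outer loop
vertex -1.611 -2.696 2.913
vertex -2.089 -2.81 3.082
vertex -2.026 -2.553 2.635
endloop
endfacet
facet normal 0.577 0.603 -0.551
outer loop
vertex -1.611 -2.696 2.913
vertex -2.026 -2.553 2.635
vertex -2.151 -1.17 4.018
endloop
endfacet
facet normal 0.033 -0.868 -0.495
outer loop
vertex -2.026 -2.553 2.635
vertex -2.089 -2.81 3.082
vertex -2.504 -2.667 2.803
endloop
endfacet
facet normal -0.387 0.634 -0.669
outer loop
vertex -2.026 -2.553 2.635
vertex -2.504 -2.667 2.803
vertex -2.151 -1.17 4.018
endloop
endfacet
facet normal 0.034 -0.868 -0.495
outer loop
vertex -2.504 -2.667 2.803
vertex -2.089 -2.81 3.082
vertex -2.567 -2.925 3.251
endloop
endfacet
facet normal -0.973 0.232 -0.003
outer loop
vertex -2.504 -2.667 2.803
vertex -2.567 -2.925 3.251
vertex -2.151 -1.17 4.018
endloop
endfacet
facet normal 0.033 -0.868 -0.496
outer loop
vertex -2.567 -2.925 3.251
vertex -2.089 -2.81 3.082
vertex -2.152 -3.068 3.529
endloop
endfacet
facet normal -0.592 -0.201 0.781
outer loop
vertex -2.567 -2.925 3.251
vertex -2.152 -3.068 3.529
vertex -2.151 -1.17 4.018
endloop
endfacet
facet normal 0.033 -0.868 -0.496
outer loop
vertex -2.152 -3.068 3.529
vertex -2.089 -2.81 3.082
vertex -1.674 -2.953 3.36
endloop
endfacet
facet normal 0.373 -0.232 0.898
outer loop
vertex -2.152 -3.068 3.529
vertex -1.674 -2.953 3.36
vertex -2.151 -1.17 4.018
endloop
endfacet

endsolid


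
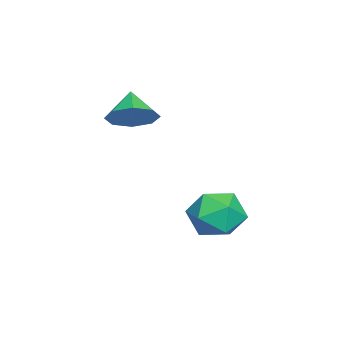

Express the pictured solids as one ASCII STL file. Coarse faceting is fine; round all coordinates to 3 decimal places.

solid 
facet normal -0.901 0.166 0.402
outer loop
vertex -2.745 2.193 -1.967
vertex -2.651 1.406 -1.431
vertex -2.347 2.251 -1.099
endloop
endfacet
facet normal -0.587 0.780 0.217
outer loop
vertex -2.745 2.193 -1.967
vertex -2.347 2.251 -1.099
vertex -1.971 2.738 -1.832
endloop
endfacet
facet normal -0.447 0.754 -0.482
outer loop
vertex -2.745 2.193 -1.967
vertex -1.971 2.738 -1.832
vertex -2.042 2.195 -2.616
endloop
endfacet
facet normal -0.673 0.125 -0.729
outer loop
vertex -2.745 2.193 -1.967
vertex -2.042 2.195 -2.616
vertex -2.463 1.372 -2.368
endloop
endfacet
facet normal -0.954 -0.238 -0.183
outer loop
vertex -2.745 2.193 -1.967
vertex -2.463 1.372 -2.368
vertex -2.651 1.406 -1.431
endloop
endfacet
facet normal 0.035 0.824 0.566
outer loop
vertex -1.971 2.738 -1.832
vertex -2.347 2.251 -1.099
vertex -1.397 2.288 -1.212
endloop
endfacet
facet normal -0.473 -0.170 0.865
outer loop
vertex -2.347 2.251 -1.099
vertex -2.651 1.406 -1.431
vertex -1.818 1.465 -0.964
endloop
endfacet
facet normal -0.558 -0.825 -0.082
outer loop
vertex -2.651 1.406 -1.431
vertex -2.463 1.372 -2.368
vertex -1.889 0.922 -1.748
endloop
endfacet
facet normal -0.106 -0.237 -0.966
outer loop
vertex -2.463 1.372 -2.368
vertex -2.042 2.195 -2.616
vertex -1.513 1.409 -2.481
endloop
endfacet
facet normal 0.262 0.782 -0.565
outer loop
vertex -2.042 2.195 -2.616
vertex -1.971 2.738 -1.832
vertex -1.209 2.254 -2.149
endloop
endfacet
facet normal 0.673 -0.125 0.729
outer loop
vertex -1.115 1.467 -1.613
vertex -1.397 2.288 -1.212
vertex -1.818 1.465 -0.964
endloop
endfacet
facet normal 0.447 -0.754 0.482
outer loop
vertex -1.115 1.467 -1.613
vertex -1.818 1.465 -0.964
vertex -1.889 0.922 -1.748
endloop
endfacet
facet normal 0.587 -0.780 -0.217
outer loop
vertex -1.115 1.467 -1.613
vertex -1.889 0.922 -1.748
vertex -1.513 1.409 -2.481
endloop
endfacet
facet normal 0.901 -0.166 -0.402
outer loop
vertex -1.115 1.467 -1.613
vertex -1.513 1.409 -2.481
vertex -1.209 2.254 -2.149
endloop
endfacet
facet normal 0.954 0.238 0.183
outer loop
vertex -1.115 1.467 -1.613
vertex -1.209 2.254 -2.149
vertex -1.397 2.288 -1.212
endloop
endfacet
facet normal 0.106 0.237 0.966
outer loop
vertex -1.818 1.465 -0.964
vertex -1.397 2.288 -1.212
vertex -2.347 2.251 -1.099
endloop
endfacet
facet normal -0.262 -0.782 0.565
outer loop
vertex -1.889 0.922 -1.748
vertex -1.818 1.465 -0.964
vertex -2.651 1.406 -1.431
endloop
endfacet
facet normal -0.035 -0.824 -0.566
outer loop
vertex -1.513 1.409 -2.481
vertex -1.889 0.922 -1.748
vertex -2.463 1.372 -2.368
endloop
endfacet
facet normal 0.473 0.170 -0.865
outer loop
vertex -1.209 2.254 -2.149
vertex -1.513 1.409 -2.481
vertex -2.042 2.195 -2.616
endloop
endfacet
facet normal 0.558 0.825 0.082
outer loop
vertex -1.397 2.288 -1.212
vertex -1.209 2.254 -2.149
vertex -1.971 2.738 -1.832
endloop
endfacet
facet normal 0.695 0.221 -0.684
outer loop
vertex -2.301 -0.719 2.066
vertex -2.841 -0.87 1.468
vertex -2.626 -0.207 1.901
endloop
endfacet
facet normal 0.012 0.314 0.949
outer loop
vertex -2.301 -0.719 2.066
vertex -2.626 -0.207 1.901
vertex -3.599 -1.11 2.212
endloop
endfacet
facet normal 0.696 0.220 -0.683
outer loop
vertex -2.626 -0.207 1.901
vertex -2.841 -0.87 1.468
vertex -3.076 -0.084 1.482
endloop
endfacet
facet normal -0.409 0.658 0.632
outer loop
vertex -2.626 -0.207 1.901
vertex -3.076 -0.084 1.482
vertex -3.599 -1.11 2.212
endloop
endfacet
facet normal 0.696 0.220 -0.683
outer loop
vertex -3.076 -0.084 1.482
vertex -2.841 -0.87 1.468
vertex -3.389 -0.421 1.054
endloop
endfacet
facet normal -0.822 0.543 0.174
outer loop
vertex -3.076 -0.084 1.482
vertex -3.389 -0.421 1.054
vertex -3.599 -1.11 2.212
endloop
endfacet
facet normal 0.696 0.220 -0.683
outer loop
vertex -3.389 -0.421 1.054
vertex -2.841 -0.87 1.468
vertex -3.381 -1.021 0.869
endloop
endfacet
facet normal -0.987 0.036 -0.158
outer loop
vertex -3.389 -0.421 1.054
vertex -3.381 -1.021 0.869
vertex -3.599 -1.11 2.212
endloop
endfacet
facet normal 0.696 0.222 -0.683
outer loop
vertex -3.381 -1.021 0.869
vertex -2.841 -0.87 1.468
vertex -3.056 -1.532 1.034
endloop
endfacet
facet normal -0.806 -0.567 -0.168
outer loop
vertex -3.381 -1.021 0.869
vertex -3.056 -1.532 1.034
vertex -3.599 -1.11 2.212
endloop
endfacet
facet normal 0.695 0.222 -0.683
outer loop
vertex -3.056 -1.532 1.034
vertex -2.841 -0.87 1.468
vertex -2.605 -1.655 1.453
endloop
endfacet
facet normal -0.386 -0.910 0.148
outer loop
vertex -3.056 -1.532 1.034
vertex -2.605 -1.655 1.453
vertex -3.599 -1.11 2.212
endloop
endfacet
facet normal 0.696 0.222 -0.683
outer loop
vertex -2.605 -1.655 1.453
vertex -2.841 -0.87 1.468
vertex -2.293 -1.318 1.881
endloop
endfacet
facet normal 0.027 -0.795 0.606
outer loop
vertex -2.605 -1.655 1.453
vertex -2.293 -1.318 1.881
vertex -3.599 -1.11 2.212
endloop
endfacet
facet normal 0.696 0.220 -0.684
outer loop
vertex -2.293 -1.318 1.881
vertex -2.841 -0.87 1.468
vertex -2.301 -0.719 2.066
endloop
endfacet
facet normal 0.192 -0.287 0.938
outer loop
vertex -2.293 -1.318 1.881
vertex -2.301 -0.719 2.066
vertex -3.599 -1.11 2.212
endloop
endfacet

endsolid


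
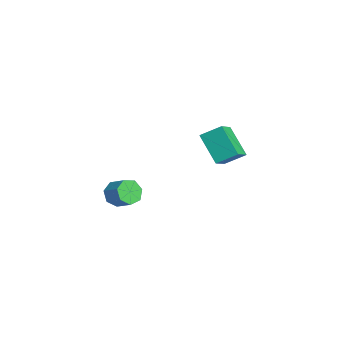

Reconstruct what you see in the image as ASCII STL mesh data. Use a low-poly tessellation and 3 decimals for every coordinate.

solid 
facet normal -0.692 0.510 -0.511
outer loop
vertex -3.966 2.58 -3.256
vertex -3.675 3.637 -2.595
vertex -2.63 3.052 -4.596
endloop
endfacet
facet normal -0.226 -0.826 -0.517
outer loop
vertex -1.585 2.283 -3.825
vertex -3.966 2.58 -3.256
vertex -2.63 3.052 -4.596
endloop
endfacet
facet normal -0.693 0.509 -0.511
outer loop
vertex -2.63 3.052 -4.596
vertex -3.675 3.637 -2.595
vertex -2.34 4.109 -3.936
endloop
endfacet
facet normal 0.685 0.241 -0.688
outer loop
vertex -2.34 4.109 -3.936
vertex -1.585 2.283 -3.825
vertex -2.63 3.052 -4.596
endloop
endfacet
facet normal -0.685 -0.241 0.688
outer loop
vertex -3.966 2.58 -3.256
vertex -2.63 2.868 -1.824
vertex -3.675 3.637 -2.595
endloop
endfacet
facet normal -0.226 -0.826 -0.516
outer loop
vertex -2.92 1.811 -2.484
vertex -3.966 2.58 -3.256
vertex -1.585 2.283 -3.825
endloop
endfacet
facet normal -0.685 -0.241 0.688
outer loop
vertex -2.92 1.811 -2.484
vertex -2.63 2.868 -1.824
vertex -3.966 2.58 -3.256
endloop
endfacet
facet normal 0.227 0.826 0.516
outer loop
vertex -3.675 3.637 -2.595
vertex -2.63 2.868 -1.824
vertex -2.34 4.109 -3.936
endloop
endfacet
facet normal 0.685 0.241 -0.688
outer loop
vertex -1.294 3.34 -3.164
vertex -1.585 2.283 -3.825
vertex -2.34 4.109 -3.936
endloop
endfacet
facet normal 0.226 0.826 0.516
outer loop
vertex -2.34 4.109 -3.936
vertex -2.63 2.868 -1.824
vertex -1.294 3.34 -3.164
endloop
endfacet
facet normal 0.693 -0.510 0.510
outer loop
vertex -1.294 3.34 -3.164
vertex -2.92 1.811 -2.484
vertex -1.585 2.283 -3.825
endloop
endfacet
facet normal 0.693 -0.509 0.511
outer loop
vertex -2.63 2.868 -1.824
vertex -2.92 1.811 -2.484
vertex -1.294 3.34 -3.164
endloop
endfacet
facet normal -0.737 -0.439 -0.513
outer loop
vertex 1.689 -3.529 -3.935
vertex 1.231 -3.447 -3.347
vertex 1.347 -2.975 -3.918
endloop
endfacet
facet normal 0.424 0.288 -0.858
outer loop
vertex 1.689 -3.529 -3.935
vertex 1.347 -2.975 -3.918
vertex 2.486 -3.055 -3.382
endloop
endfacet
facet normal 0.424 0.288 -0.858
outer loop
vertex 2.486 -3.055 -3.382
vertex 1.347 -2.975 -3.918
vertex 2.144 -2.501 -3.365
endloop
endfacet
facet normal 0.738 0.440 0.511
outer loop
vertex 2.486 -3.055 -3.382
vertex 2.144 -2.501 -3.365
vertex 2.029 -2.973 -2.793
endloop
endfacet
facet normal -0.738 -0.439 -0.513
outer loop
vertex 1.347 -2.975 -3.918
vertex 1.231 -3.447 -3.347
vertex 0.918 -2.777 -3.47
endloop
endfacet
facet normal -0.146 0.845 -0.514
outer loop
vertex 1.347 -2.975 -3.918
vertex 0.918 -2.777 -3.47
vertex 2.144 -2.501 -3.365
endloop
endfacet
facet normal -0.146 0.846 -0.514
outer loop
vertex 2.144 -2.501 -3.365
vertex 0.918 -2.777 -3.47
vertex 1.716 -2.303 -2.917
endloop
endfacet
facet normal 0.738 0.440 0.511
outer loop
vertex 2.144 -2.501 -3.365
vertex 1.716 -2.303 -2.917
vertex 2.029 -2.973 -2.793
endloop
endfacet
facet normal -0.739 -0.439 -0.512
outer loop
vertex 0.918 -2.777 -3.47
vertex 1.231 -3.447 -3.347
vertex 0.725 -3.083 -2.929
endloop
endfacet
facet normal -0.605 0.766 0.217
outer loop
vertex 0.918 -2.777 -3.47
vertex 0.725 -3.083 -2.929
vertex 1.716 -2.303 -2.917
endloop
endfacet
facet normal -0.605 0.766 0.217
outer loop
vertex 1.716 -2.303 -2.917
vertex 0.725 -3.083 -2.929
vertex 1.523 -2.609 -2.376
endloop
endfacet
facet normal 0.738 0.440 0.512
outer loop
vertex 1.716 -2.303 -2.917
vertex 1.523 -2.609 -2.376
vertex 2.029 -2.973 -2.793
endloop
endfacet
facet normal -0.739 -0.438 -0.512
outer loop
vertex 0.725 -3.083 -2.929
vertex 1.231 -3.447 -3.347
vertex 0.913 -3.664 -2.703
endloop
endfacet
facet normal -0.609 0.109 0.786
outer loop
vertex 0.725 -3.083 -2.929
vertex 0.913 -3.664 -2.703
vertex 1.523 -2.609 -2.376
endloop
endfacet
facet normal -0.609 0.109 0.786
outer loop
vertex 1.523 -2.609 -2.376
vertex 0.913 -3.664 -2.703
vertex 1.711 -3.189 -2.15
endloop
endfacet
facet normal 0.738 0.439 0.512
outer loop
vertex 1.523 -2.609 -2.376
vertex 1.711 -3.189 -2.15
vertex 2.029 -2.973 -2.793
endloop
endfacet
facet normal -0.737 -0.440 -0.512
outer loop
vertex 0.913 -3.664 -2.703
vertex 1.231 -3.447 -3.347
vertex 1.341 -4.081 -2.961
endloop
endfacet
facet normal -0.154 -0.629 0.762
outer loop
vertex 0.913 -3.664 -2.703
vertex 1.341 -4.081 -2.961
vertex 1.711 -3.189 -2.15
endloop
endfacet
facet normal -0.155 -0.629 0.762
outer loop
vertex 1.711 -3.189 -2.15
vertex 1.341 -4.081 -2.961
vertex 2.138 -3.607 -2.408
endloop
endfacet
facet normal 0.739 0.438 0.512
outer loop
vertex 1.711 -3.189 -2.15
vertex 2.138 -3.607 -2.408
vertex 2.029 -2.973 -2.793
endloop
endfacet
facet normal -0.738 -0.440 -0.512
outer loop
vertex 1.341 -4.081 -2.961
vertex 1.231 -3.447 -3.347
vertex 1.686 -4.021 -3.51
endloop
endfacet
facet normal 0.417 -0.894 0.165
outer loop
vertex 1.341 -4.081 -2.961
vertex 1.686 -4.021 -3.51
vertex 2.138 -3.607 -2.408
endloop
endfacet
facet normal 0.417 -0.894 0.165
outer loop
vertex 2.138 -3.607 -2.408
vertex 1.686 -4.021 -3.51
vertex 2.483 -3.547 -2.956
endloop
endfacet
facet normal 0.738 0.438 0.513
outer loop
vertex 2.138 -3.607 -2.408
vertex 2.483 -3.547 -2.956
vertex 2.029 -2.973 -2.793
endloop
endfacet
facet normal -0.738 -0.439 -0.513
outer loop
vertex 1.686 -4.021 -3.51
vertex 1.231 -3.447 -3.347
vertex 1.689 -3.529 -3.935
endloop
endfacet
facet normal 0.675 -0.485 -0.556
outer loop
vertex 1.686 -4.021 -3.51
vertex 1.689 -3.529 -3.935
vertex 2.483 -3.547 -2.956
endloop
endfacet
facet normal 0.675 -0.486 -0.556
outer loop
vertex 2.483 -3.547 -2.956
vertex 1.689 -3.529 -3.935
vertex 2.486 -3.055 -3.382
endloop
endfacet
facet normal 0.739 0.439 0.512
outer loop
vertex 2.483 -3.547 -2.956
vertex 2.486 -3.055 -3.382
vertex 2.029 -2.973 -2.793
endloop
endfacet

endsolid


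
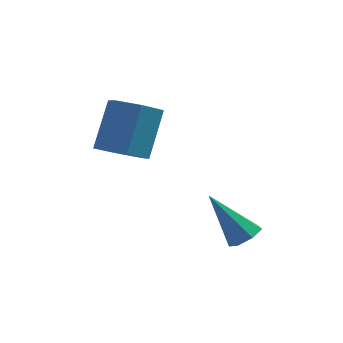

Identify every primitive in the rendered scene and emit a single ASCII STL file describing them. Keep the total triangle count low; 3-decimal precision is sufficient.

solid 
facet normal 0.575 -0.269 -0.772
outer loop
vertex 3.353 -2.569 0.936
vertex 2.853 -2.507 0.542
vertex 3.285 -2.066 0.71
endloop
endfacet
facet normal 0.616 0.391 0.684
outer loop
vertex 3.353 -2.569 0.936
vertex 3.285 -2.066 0.71
vertex 1.707 -1.973 2.078
endloop
endfacet
facet normal 0.574 -0.268 -0.773
outer loop
vertex 3.285 -2.066 0.71
vertex 2.853 -2.507 0.542
vertex 2.891 -1.895 0.358
endloop
endfacet
facet normal 0.232 0.951 0.203
outer loop
vertex 3.285 -2.066 0.71
vertex 2.891 -1.895 0.358
vertex 1.707 -1.973 2.078
endloop
endfacet
facet normal 0.577 -0.268 -0.772
outer loop
vertex 2.891 -1.895 0.358
vertex 2.853 -2.507 0.542
vertex 2.469 -2.185 0.143
endloop
endfacet
facet normal -0.448 0.852 -0.270
outer loop
vertex 2.891 -1.895 0.358
vertex 2.469 -2.185 0.143
vertex 1.707 -1.973 2.078
endloop
endfacet
facet normal 0.576 -0.269 -0.772
outer loop
vertex 2.469 -2.185 0.143
vertex 2.853 -2.507 0.542
vertex 2.336 -2.717 0.229
endloop
endfacet
facet normal -0.911 0.167 -0.377
outer loop
vertex 2.469 -2.185 0.143
vertex 2.336 -2.717 0.229
vertex 1.707 -1.973 2.078
endloop
endfacet
facet normal 0.576 -0.268 -0.772
outer loop
vertex 2.336 -2.717 0.229
vertex 2.853 -2.507 0.542
vertex 2.592 -3.091 0.55
endloop
endfacet
facet normal -0.809 -0.587 -0.039
outer loop
vertex 2.336 -2.717 0.229
vertex 2.592 -3.091 0.55
vertex 1.707 -1.973 2.078
endloop
endfacet
facet normal 0.576 -0.268 -0.772
outer loop
vertex 2.592 -3.091 0.55
vertex 2.853 -2.507 0.542
vertex 3.045 -3.025 0.865
endloop
endfacet
facet normal -0.218 -0.844 0.491
outer loop
vertex 2.592 -3.091 0.55
vertex 3.045 -3.025 0.865
vertex 1.707 -1.973 2.078
endloop
endfacet
facet normal 0.575 -0.268 -0.773
outer loop
vertex 3.045 -3.025 0.865
vertex 2.853 -2.507 0.542
vertex 3.353 -2.569 0.936
endloop
endfacet
facet normal 0.416 -0.408 0.813
outer loop
vertex 3.045 -3.025 0.865
vertex 3.353 -2.569 0.936
vertex 1.707 -1.973 2.078
endloop
endfacet
facet normal -0.234 -0.567 -0.790
outer loop
vertex -0.385 0.483 2.176
vertex -1.071 0.039 2.698
vertex -1.288 0.836 2.19
endloop
endfacet
facet normal 0.279 0.739 -0.613
outer loop
vertex -0.385 0.483 2.176
vertex -1.288 0.836 2.19
vertex 0.078 1.605 3.74
endloop
endfacet
facet normal 0.280 0.739 -0.613
outer loop
vertex 0.078 1.605 3.74
vertex -1.288 0.836 2.19
vertex -0.826 1.959 3.754
endloop
endfacet
facet normal 0.234 0.567 0.790
outer loop
vertex 0.078 1.605 3.74
vertex -0.826 1.959 3.754
vertex -0.609 1.161 4.262
endloop
endfacet
facet normal -0.234 -0.567 -0.790
outer loop
vertex -1.288 0.836 2.19
vertex -1.071 0.039 2.698
vertex -1.974 0.392 2.712
endloop
endfacet
facet normal -0.667 0.684 -0.294
outer loop
vertex -1.288 0.836 2.19
vertex -1.974 0.392 2.712
vertex -0.826 1.959 3.754
endloop
endfacet
facet normal -0.667 0.684 -0.295
outer loop
vertex -0.826 1.959 3.754
vertex -1.974 0.392 2.712
vertex -1.512 1.515 4.275
endloop
endfacet
facet normal 0.233 0.567 0.790
outer loop
vertex -0.826 1.959 3.754
vertex -1.512 1.515 4.275
vertex -0.609 1.161 4.262
endloop
endfacet
facet normal -0.234 -0.567 -0.790
outer loop
vertex -1.974 0.392 2.712
vertex -1.071 0.039 2.698
vertex -1.758 -0.405 3.22
endloop
endfacet
facet normal -0.946 -0.054 0.318
outer loop
vertex -1.974 0.392 2.712
vertex -1.758 -0.405 3.22
vertex -1.512 1.515 4.275
endloop
endfacet
facet normal -0.946 -0.054 0.319
outer loop
vertex -1.512 1.515 4.275
vertex -1.758 -0.405 3.22
vertex -1.295 0.717 4.784
endloop
endfacet
facet normal 0.234 0.567 0.790
outer loop
vertex -1.512 1.515 4.275
vertex -1.295 0.717 4.784
vertex -0.609 1.161 4.262
endloop
endfacet
facet normal -0.234 -0.567 -0.790
outer loop
vertex -1.758 -0.405 3.22
vertex -1.071 0.039 2.698
vertex -0.854 -0.759 3.206
endloop
endfacet
facet normal -0.280 -0.739 0.613
outer loop
vertex -1.758 -0.405 3.22
vertex -0.854 -0.759 3.206
vertex -1.295 0.717 4.784
endloop
endfacet
facet normal -0.279 -0.739 0.613
outer loop
vertex -1.295 0.717 4.784
vertex -0.854 -0.759 3.206
vertex -0.392 0.364 4.77
endloop
endfacet
facet normal 0.234 0.567 0.790
outer loop
vertex -1.295 0.717 4.784
vertex -0.392 0.364 4.77
vertex -0.609 1.161 4.262
endloop
endfacet
facet normal -0.233 -0.567 -0.790
outer loop
vertex -0.854 -0.759 3.206
vertex -1.071 0.039 2.698
vertex -0.168 -0.315 2.685
endloop
endfacet
facet normal 0.667 -0.685 0.295
outer loop
vertex -0.854 -0.759 3.206
vertex -0.168 -0.315 2.685
vertex -0.392 0.364 4.77
endloop
endfacet
facet normal 0.667 -0.684 0.295
outer loop
vertex -0.392 0.364 4.77
vertex -0.168 -0.315 2.685
vertex 0.294 0.808 4.248
endloop
endfacet
facet normal 0.234 0.567 0.790
outer loop
vertex -0.392 0.364 4.77
vertex 0.294 0.808 4.248
vertex -0.609 1.161 4.262
endloop
endfacet
facet normal -0.234 -0.567 -0.790
outer loop
vertex -0.168 -0.315 2.685
vertex -1.071 0.039 2.698
vertex -0.385 0.483 2.176
endloop
endfacet
facet normal 0.946 0.054 -0.319
outer loop
vertex -0.168 -0.315 2.685
vertex -0.385 0.483 2.176
vertex 0.294 0.808 4.248
endloop
endfacet
facet normal 0.946 0.053 -0.319
outer loop
vertex 0.294 0.808 4.248
vertex -0.385 0.483 2.176
vertex 0.078 1.605 3.74
endloop
endfacet
facet normal 0.234 0.567 0.790
outer loop
vertex 0.294 0.808 4.248
vertex 0.078 1.605 3.74
vertex -0.609 1.161 4.262
endloop
endfacet

endsolid


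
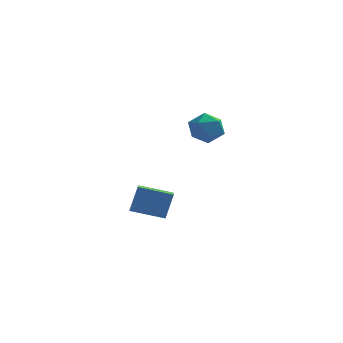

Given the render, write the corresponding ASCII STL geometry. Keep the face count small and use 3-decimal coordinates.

solid 
facet normal -0.968 -0.060 0.245
outer loop
vertex -0.936 1.958 -1.531
vertex -1.215 3.689 -2.209
vertex -1.213 1.434 -2.755
endloop
endfacet
facet normal 0.148 -0.921 0.361
outer loop
vertex 0.355 1.531 -3.151
vertex -0.936 1.958 -1.531
vertex -1.213 1.434 -2.755
endloop
endfacet
facet normal -0.968 -0.060 0.245
outer loop
vertex -1.213 1.434 -2.755
vertex -1.215 3.689 -2.209
vertex -1.492 3.165 -3.433
endloop
endfacet
facet normal -0.203 -0.385 -0.900
outer loop
vertex -1.492 3.165 -3.433
vertex 0.355 1.531 -3.151
vertex -1.213 1.434 -2.755
endloop
endfacet
facet normal 0.203 0.385 0.900
outer loop
vertex -0.936 1.958 -1.531
vertex 0.353 3.786 -2.605
vertex -1.215 3.689 -2.209
endloop
endfacet
facet normal 0.148 -0.921 0.361
outer loop
vertex 0.632 2.055 -1.927
vertex -0.936 1.958 -1.531
vertex 0.355 1.531 -3.151
endloop
endfacet
facet normal 0.203 0.385 0.900
outer loop
vertex 0.632 2.055 -1.927
vertex 0.353 3.786 -2.605
vertex -0.936 1.958 -1.531
endloop
endfacet
facet normal -0.148 0.921 -0.361
outer loop
vertex -1.215 3.689 -2.209
vertex 0.353 3.786 -2.605
vertex -1.492 3.165 -3.433
endloop
endfacet
facet normal -0.203 -0.385 -0.900
outer loop
vertex 0.076 3.262 -3.829
vertex 0.355 1.531 -3.151
vertex -1.492 3.165 -3.433
endloop
endfacet
facet normal -0.148 0.921 -0.361
outer loop
vertex -1.492 3.165 -3.433
vertex 0.353 3.786 -2.605
vertex 0.076 3.262 -3.829
endloop
endfacet
facet normal 0.968 0.060 -0.245
outer loop
vertex 0.076 3.262 -3.829
vertex 0.632 2.055 -1.927
vertex 0.355 1.531 -3.151
endloop
endfacet
facet normal 0.968 0.060 -0.245
outer loop
vertex 0.353 3.786 -2.605
vertex 0.632 2.055 -1.927
vertex 0.076 3.262 -3.829
endloop
endfacet
facet normal 0.063 0.775 0.628
outer loop
vertex 1.903 1.762 2.769
vertex 2.089 1.216 3.424
vertex 2.733 1.555 2.941
endloop
endfacet
facet normal 0.248 0.968 -0.033
outer loop
vertex 1.903 1.762 2.769
vertex 2.733 1.555 2.941
vertex 2.456 1.598 2.115
endloop
endfacet
facet normal -0.302 0.832 -0.464
outer loop
vertex 1.903 1.762 2.769
vertex 2.456 1.598 2.115
vertex 1.642 1.286 2.086
endloop
endfacet
facet normal -0.829 0.555 -0.070
outer loop
vertex 1.903 1.762 2.769
vertex 1.642 1.286 2.086
vertex 1.415 1.049 2.895
endloop
endfacet
facet normal -0.603 0.520 0.605
outer loop
vertex 1.903 1.762 2.769
vertex 1.415 1.049 2.895
vertex 2.089 1.216 3.424
endloop
endfacet
facet normal 0.795 0.558 -0.238
outer loop
vertex 2.456 1.598 2.115
vertex 2.733 1.555 2.941
vertex 2.985 0.951 2.365
endloop
endfacet
facet normal 0.496 0.246 0.833
outer loop
vertex 2.733 1.555 2.941
vertex 2.089 1.216 3.424
vertex 2.758 0.714 3.174
endloop
endfacet
facet normal -0.582 -0.169 0.795
outer loop
vertex 2.089 1.216 3.424
vertex 1.415 1.049 2.895
vertex 1.944 0.402 3.145
endloop
endfacet
facet normal -0.948 -0.111 -0.298
outer loop
vertex 1.415 1.049 2.895
vertex 1.642 1.286 2.086
vertex 1.667 0.445 2.319
endloop
endfacet
facet normal -0.096 0.338 -0.936
outer loop
vertex 1.642 1.286 2.086
vertex 2.456 1.598 2.115
vertex 2.311 0.784 1.836
endloop
endfacet
facet normal 0.829 -0.555 0.070
outer loop
vertex 2.497 0.238 2.491
vertex 2.985 0.951 2.365
vertex 2.758 0.714 3.174
endloop
endfacet
facet normal 0.302 -0.832 0.464
outer loop
vertex 2.497 0.238 2.491
vertex 2.758 0.714 3.174
vertex 1.944 0.402 3.145
endloop
endfacet
facet normal -0.248 -0.968 0.033
outer loop
vertex 2.497 0.238 2.491
vertex 1.944 0.402 3.145
vertex 1.667 0.445 2.319
endloop
endfacet
facet normal -0.063 -0.775 -0.628
outer loop
vertex 2.497 0.238 2.491
vertex 1.667 0.445 2.319
vertex 2.311 0.784 1.836
endloop
endfacet
facet normal 0.603 -0.520 -0.605
outer loop
vertex 2.497 0.238 2.491
vertex 2.311 0.784 1.836
vertex 2.985 0.951 2.365
endloop
endfacet
facet normal 0.948 0.111 0.298
outer loop
vertex 2.758 0.714 3.174
vertex 2.985 0.951 2.365
vertex 2.733 1.555 2.941
endloop
endfacet
facet normal 0.096 -0.338 0.936
outer loop
vertex 1.944 0.402 3.145
vertex 2.758 0.714 3.174
vertex 2.089 1.216 3.424
endloop
endfacet
facet normal -0.795 -0.558 0.238
outer loop
vertex 1.667 0.445 2.319
vertex 1.944 0.402 3.145
vertex 1.415 1.049 2.895
endloop
endfacet
facet normal -0.496 -0.246 -0.833
outer loop
vertex 2.311 0.784 1.836
vertex 1.667 0.445 2.319
vertex 1.642 1.286 2.086
endloop
endfacet
facet normal 0.582 0.169 -0.795
outer loop
vertex 2.985 0.951 2.365
vertex 2.311 0.784 1.836
vertex 2.456 1.598 2.115
endloop
endfacet

endsolid


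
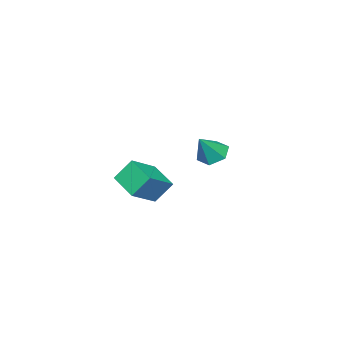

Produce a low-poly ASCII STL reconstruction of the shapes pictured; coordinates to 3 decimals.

solid 
facet normal -0.859 0.159 -0.486
outer loop
vertex 0.365 2.545 1.334
vertex 0.932 3.898 0.775
vertex 0.836 1.919 0.297
endloop
endfacet
facet normal -0.361 -0.862 0.356
outer loop
vertex 2.228 1.662 1.085
vertex 0.365 2.545 1.334
vertex 0.836 1.919 0.297
endloop
endfacet
facet normal -0.859 0.159 -0.486
outer loop
vertex 0.836 1.919 0.297
vertex 0.932 3.898 0.775
vertex 1.403 3.272 -0.262
endloop
endfacet
facet normal 0.363 -0.482 -0.798
outer loop
vertex 1.403 3.272 -0.262
vertex 2.228 1.662 1.085
vertex 0.836 1.919 0.297
endloop
endfacet
facet normal -0.363 0.482 0.798
outer loop
vertex 0.365 2.545 1.334
vertex 2.324 3.641 1.563
vertex 0.932 3.898 0.775
endloop
endfacet
facet normal -0.361 -0.862 0.356
outer loop
vertex 1.757 2.288 2.122
vertex 0.365 2.545 1.334
vertex 2.228 1.662 1.085
endloop
endfacet
facet normal -0.363 0.482 0.798
outer loop
vertex 1.757 2.288 2.122
vertex 2.324 3.641 1.563
vertex 0.365 2.545 1.334
endloop
endfacet
facet normal 0.361 0.862 -0.356
outer loop
vertex 0.932 3.898 0.775
vertex 2.324 3.641 1.563
vertex 1.403 3.272 -0.262
endloop
endfacet
facet normal 0.363 -0.482 -0.798
outer loop
vertex 2.795 3.015 0.526
vertex 2.228 1.662 1.085
vertex 1.403 3.272 -0.262
endloop
endfacet
facet normal 0.361 0.862 -0.356
outer loop
vertex 1.403 3.272 -0.262
vertex 2.324 3.641 1.563
vertex 2.795 3.015 0.526
endloop
endfacet
facet normal 0.859 -0.159 0.486
outer loop
vertex 2.795 3.015 0.526
vertex 1.757 2.288 2.122
vertex 2.228 1.662 1.085
endloop
endfacet
facet normal 0.859 -0.159 0.486
outer loop
vertex 2.324 3.641 1.563
vertex 1.757 2.288 2.122
vertex 2.795 3.015 0.526
endloop
endfacet
facet normal -0.627 0.089 -0.774
outer loop
vertex -3.403 2.957 0.252
vertex -4.053 2.738 0.754
vertex -3.836 3.556 0.672
endloop
endfacet
facet normal 0.802 0.597 -0.025
outer loop
vertex -3.403 2.957 0.252
vertex -3.836 3.556 0.672
vertex -3.087 2.602 1.946
endloop
endfacet
facet normal -0.627 0.089 -0.774
outer loop
vertex -3.836 3.556 0.672
vertex -4.053 2.738 0.754
vertex -4.486 3.338 1.174
endloop
endfacet
facet normal 0.139 0.830 0.540
outer loop
vertex -3.836 3.556 0.672
vertex -4.486 3.338 1.174
vertex -3.087 2.602 1.946
endloop
endfacet
facet normal -0.627 0.089 -0.774
outer loop
vertex -4.486 3.338 1.174
vertex -4.053 2.738 0.754
vertex -4.703 2.52 1.256
endloop
endfacet
facet normal -0.394 0.194 0.899
outer loop
vertex -4.486 3.338 1.174
vertex -4.703 2.52 1.256
vertex -3.087 2.602 1.946
endloop
endfacet
facet normal -0.627 0.089 -0.774
outer loop
vertex -4.703 2.52 1.256
vertex -4.053 2.738 0.754
vertex -4.271 1.921 0.837
endloop
endfacet
facet normal -0.261 -0.673 0.692
outer loop
vertex -4.703 2.52 1.256
vertex -4.271 1.921 0.837
vertex -3.087 2.602 1.946
endloop
endfacet
facet normal -0.627 0.089 -0.774
outer loop
vertex -4.271 1.921 0.837
vertex -4.053 2.738 0.754
vertex -3.62 2.139 0.335
endloop
endfacet
facet normal 0.402 -0.907 0.128
outer loop
vertex -4.271 1.921 0.837
vertex -3.62 2.139 0.335
vertex -3.087 2.602 1.946
endloop
endfacet
facet normal -0.627 0.088 -0.774
outer loop
vertex -3.62 2.139 0.335
vertex -4.053 2.738 0.754
vertex -3.403 2.957 0.252
endloop
endfacet
facet normal 0.934 -0.271 -0.231
outer loop
vertex -3.62 2.139 0.335
vertex -3.403 2.957 0.252
vertex -3.087 2.602 1.946
endloop
endfacet

endsolid
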